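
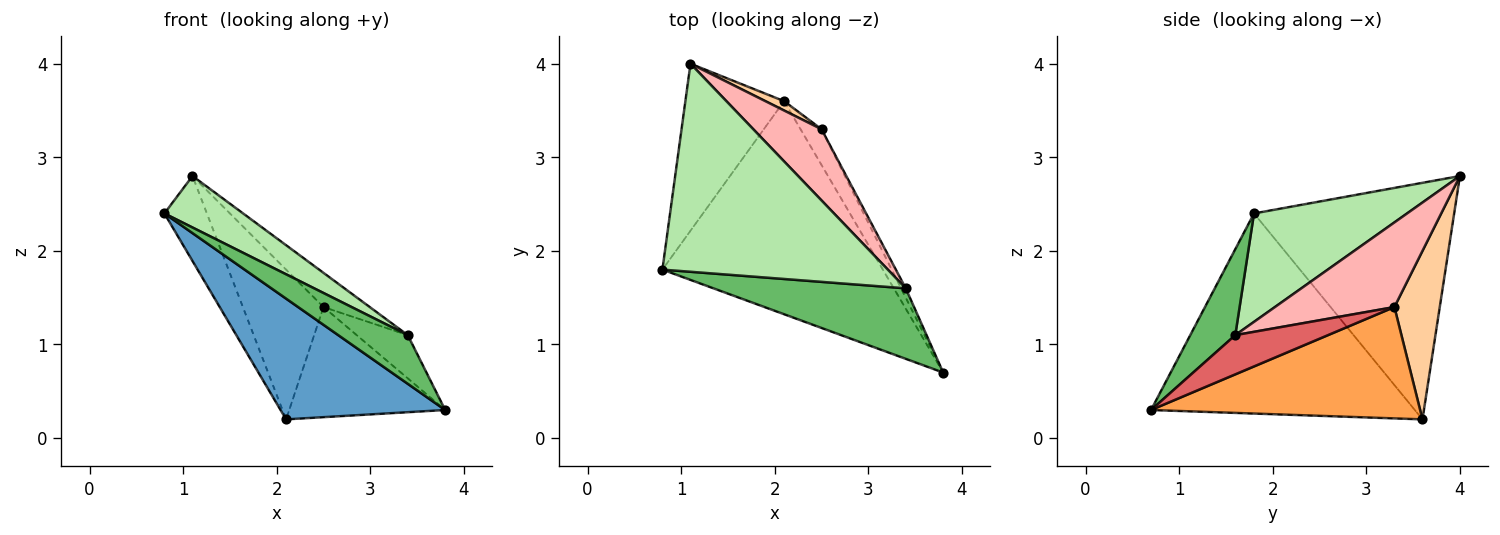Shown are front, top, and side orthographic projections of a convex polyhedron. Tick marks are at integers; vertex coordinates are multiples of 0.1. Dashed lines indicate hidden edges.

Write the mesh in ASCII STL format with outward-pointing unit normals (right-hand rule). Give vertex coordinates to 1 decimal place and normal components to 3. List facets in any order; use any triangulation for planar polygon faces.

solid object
 facet normal -0.620 -0.387 -0.683
  outer loop
   vertex 2.1 3.6 0.2
   vertex 3.8 0.7 0.3
   vertex 0.8 1.8 2.4
  endloop
 endfacet
 facet normal -0.906 0.192 -0.378
  outer loop
   vertex 2.1 3.6 0.2
   vertex 0.8 1.8 2.4
   vertex 1.1 4.0 2.8
  endloop
 endfacet
 facet normal 0.854 0.495 -0.161
  outer loop
   vertex 2.5 3.3 1.4
   vertex 3.8 0.7 0.3
   vertex 2.1 3.6 0.2
  endloop
 endfacet
 facet normal 0.490 0.870 0.054
  outer loop
   vertex 2.5 3.3 1.4
   vertex 2.1 3.6 0.2
   vertex 1.1 4.0 2.8
  endloop
 endfacet
 facet normal 0.345 -0.533 0.772
  outer loop
   vertex 3.4 1.6 1.1
   vertex 0.8 1.8 2.4
   vertex 3.8 0.7 0.3
  endloop
 endfacet
 facet normal 0.423 -0.218 0.880
  outer loop
   vertex 3.4 1.6 1.1
   vertex 1.1 4.0 2.8
   vertex 0.8 1.8 2.4
  endloop
 endfacet
 facet normal 0.871 0.480 -0.104
  outer loop
   vertex 3.4 1.6 1.1
   vertex 3.8 0.7 0.3
   vertex 2.5 3.3 1.4
  endloop
 endfacet
 facet normal 0.745 0.289 0.601
  outer loop
   vertex 3.4 1.6 1.1
   vertex 2.5 3.3 1.4
   vertex 1.1 4.0 2.8
  endloop
 endfacet
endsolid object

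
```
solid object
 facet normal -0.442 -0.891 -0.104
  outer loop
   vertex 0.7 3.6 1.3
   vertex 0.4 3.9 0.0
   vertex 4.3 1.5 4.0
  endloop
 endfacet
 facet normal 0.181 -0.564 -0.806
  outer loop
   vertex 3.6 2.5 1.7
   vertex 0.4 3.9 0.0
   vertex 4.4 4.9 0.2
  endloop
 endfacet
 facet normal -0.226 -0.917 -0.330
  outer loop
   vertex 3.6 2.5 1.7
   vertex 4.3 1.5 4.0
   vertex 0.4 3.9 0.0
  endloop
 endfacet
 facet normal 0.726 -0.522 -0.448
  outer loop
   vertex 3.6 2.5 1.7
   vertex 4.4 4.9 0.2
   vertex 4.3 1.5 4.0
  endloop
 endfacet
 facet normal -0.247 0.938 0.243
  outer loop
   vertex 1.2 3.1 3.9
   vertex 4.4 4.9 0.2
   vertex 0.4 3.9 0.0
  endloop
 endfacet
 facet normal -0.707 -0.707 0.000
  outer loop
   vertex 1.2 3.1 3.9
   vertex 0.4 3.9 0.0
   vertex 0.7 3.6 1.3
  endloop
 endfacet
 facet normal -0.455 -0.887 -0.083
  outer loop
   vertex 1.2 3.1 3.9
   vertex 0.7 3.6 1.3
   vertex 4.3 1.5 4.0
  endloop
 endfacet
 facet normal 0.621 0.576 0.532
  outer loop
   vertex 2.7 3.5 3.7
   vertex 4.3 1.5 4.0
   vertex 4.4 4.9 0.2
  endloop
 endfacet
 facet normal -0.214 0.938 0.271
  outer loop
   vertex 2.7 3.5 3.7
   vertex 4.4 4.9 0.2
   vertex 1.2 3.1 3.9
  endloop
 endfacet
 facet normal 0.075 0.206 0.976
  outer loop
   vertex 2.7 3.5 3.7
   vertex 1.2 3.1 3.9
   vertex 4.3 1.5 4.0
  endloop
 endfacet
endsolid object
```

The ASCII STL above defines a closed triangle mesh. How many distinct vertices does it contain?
7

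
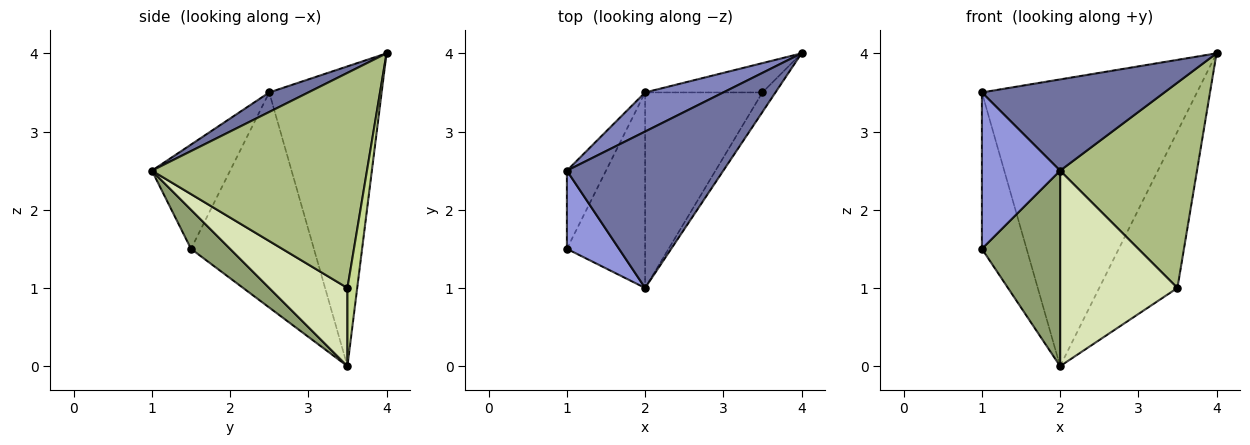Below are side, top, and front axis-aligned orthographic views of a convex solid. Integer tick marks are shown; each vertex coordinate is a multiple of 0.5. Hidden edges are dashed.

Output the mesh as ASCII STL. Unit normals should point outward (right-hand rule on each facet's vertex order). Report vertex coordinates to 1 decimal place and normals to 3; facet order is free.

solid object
 facet normal 0.107 -0.501 0.859
  outer loop
   vertex 2.0 1.0 2.5
   vertex 4.0 4.0 4.0
   vertex 1.0 2.5 3.5
  endloop
 endfacet
 facet normal -0.460 0.880 0.120
  outer loop
   vertex 2.0 3.5 0.0
   vertex 1.0 2.5 3.5
   vertex 4.0 4.0 4.0
  endloop
 endfacet
 facet normal -0.667 -0.667 0.333
  outer loop
   vertex 1.0 1.5 1.5
   vertex 2.0 1.0 2.5
   vertex 1.0 2.5 3.5
  endloop
 endfacet
 facet normal -0.926 0.337 -0.168
  outer loop
   vertex 1.0 1.5 1.5
   vertex 1.0 2.5 3.5
   vertex 2.0 3.5 0.0
  endloop
 endfacet
 facet normal 0.333 -0.667 -0.667
  outer loop
   vertex 1.0 1.5 1.5
   vertex 2.0 3.5 0.0
   vertex 2.0 1.0 2.5
  endloop
 endfacet
 facet normal 0.843 -0.536 -0.051
  outer loop
   vertex 3.5 3.5 1.0
   vertex 4.0 4.0 4.0
   vertex 2.0 1.0 2.5
  endloop
 endfacet
 facet normal 0.122 0.976 -0.183
  outer loop
   vertex 3.5 3.5 1.0
   vertex 2.0 3.5 0.0
   vertex 4.0 4.0 4.0
  endloop
 endfacet
 facet normal 0.426 -0.640 -0.640
  outer loop
   vertex 3.5 3.5 1.0
   vertex 2.0 1.0 2.5
   vertex 2.0 3.5 0.0
  endloop
 endfacet
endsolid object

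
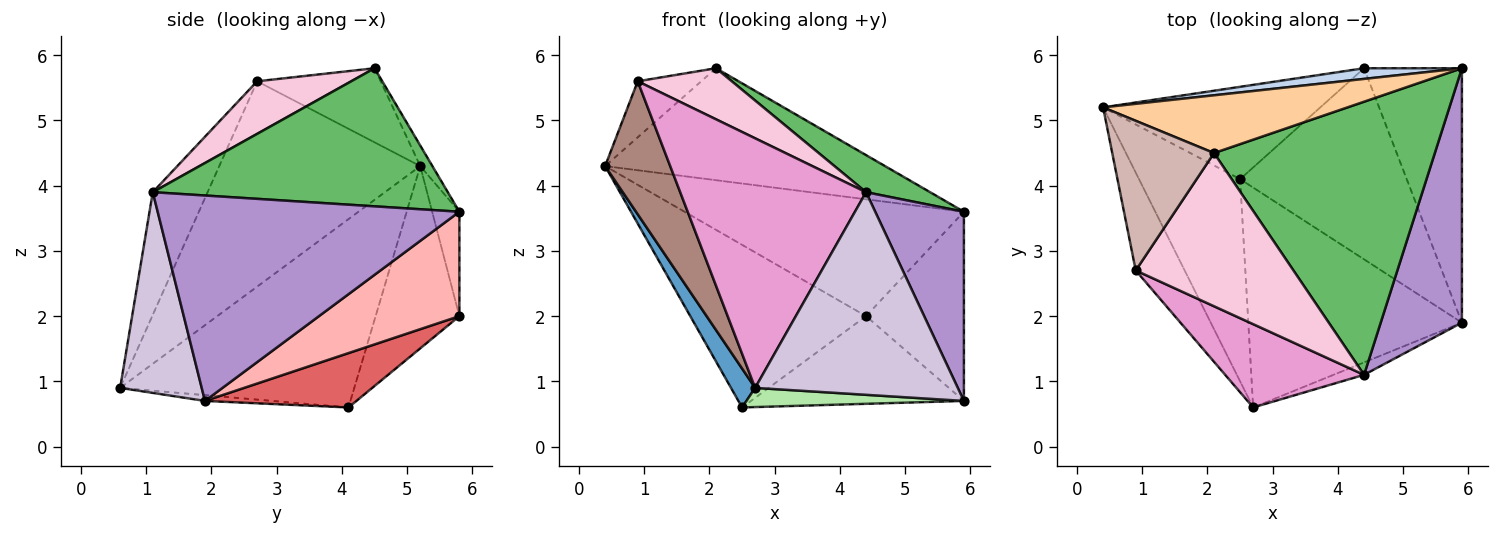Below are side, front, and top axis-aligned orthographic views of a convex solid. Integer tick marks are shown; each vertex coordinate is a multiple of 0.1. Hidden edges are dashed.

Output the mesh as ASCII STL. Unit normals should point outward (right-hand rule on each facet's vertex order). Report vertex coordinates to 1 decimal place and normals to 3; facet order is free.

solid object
 facet normal -0.877 -0.091 -0.471
  outer loop
   vertex 2.5 4.1 0.6
   vertex 2.7 0.6 0.9
   vertex 0.4 5.2 4.3
  endloop
 endfacet
 facet normal -0.097 0.991 0.091
  outer loop
   vertex 4.4 5.8 2.0
   vertex 0.4 5.2 4.3
   vertex 5.9 5.8 3.6
  endloop
 endfacet
 facet normal -0.383 0.803 -0.456
  outer loop
   vertex 4.4 5.8 2.0
   vertex 2.5 4.1 0.6
   vertex 0.4 5.2 4.3
  endloop
 endfacet
 facet normal -0.039 0.888 0.458
  outer loop
   vertex 2.1 4.5 5.8
   vertex 5.9 5.8 3.6
   vertex 0.4 5.2 4.3
  endloop
 endfacet
 facet normal 0.527 -0.114 0.842
  outer loop
   vertex 2.1 4.5 5.8
   vertex 4.4 1.1 3.9
   vertex 5.9 5.8 3.6
  endloop
 endfacet
 facet normal -0.027 -0.087 -0.996
  outer loop
   vertex 5.9 1.9 0.7
   vertex 2.7 0.6 0.9
   vertex 2.5 4.1 0.6
  endloop
 endfacet
 facet normal 0.284 0.400 -0.871
  outer loop
   vertex 5.9 1.9 0.7
   vertex 2.5 4.1 0.6
   vertex 4.4 5.8 2.0
  endloop
 endfacet
 facet normal 0.650 0.453 -0.610
  outer loop
   vertex 5.9 1.9 0.7
   vertex 4.4 5.8 2.0
   vertex 5.9 5.8 3.6
  endloop
 endfacet
 facet normal 0.897 -0.264 0.355
  outer loop
   vertex 5.9 1.9 0.7
   vertex 5.9 5.8 3.6
   vertex 4.4 1.1 3.9
  endloop
 endfacet
 facet normal 0.373 -0.926 -0.057
  outer loop
   vertex 5.9 1.9 0.7
   vertex 4.4 1.1 3.9
   vertex 2.7 0.6 0.9
  endloop
 endfacet
 facet normal -0.928 -0.301 -0.221
  outer loop
   vertex 0.9 2.7 5.6
   vertex 0.4 5.2 4.3
   vertex 2.7 0.6 0.9
  endloop
 endfacet
 facet normal -0.563 0.290 0.774
  outer loop
   vertex 0.9 2.7 5.6
   vertex 2.1 4.5 5.8
   vertex 0.4 5.2 4.3
  endloop
 endfacet
 facet normal -0.269 -0.913 0.305
  outer loop
   vertex 0.9 2.7 5.6
   vertex 2.7 0.6 0.9
   vertex 4.4 1.1 3.9
  endloop
 endfacet
 facet normal 0.302 -0.302 0.905
  outer loop
   vertex 0.9 2.7 5.6
   vertex 4.4 1.1 3.9
   vertex 2.1 4.5 5.8
  endloop
 endfacet
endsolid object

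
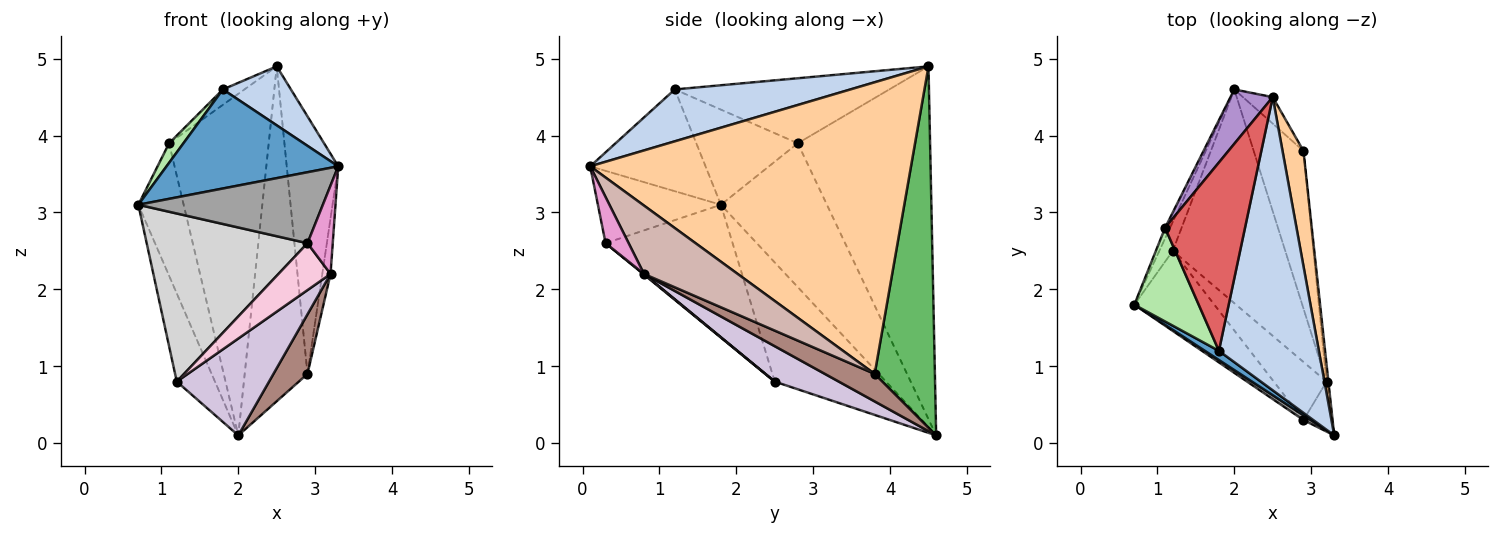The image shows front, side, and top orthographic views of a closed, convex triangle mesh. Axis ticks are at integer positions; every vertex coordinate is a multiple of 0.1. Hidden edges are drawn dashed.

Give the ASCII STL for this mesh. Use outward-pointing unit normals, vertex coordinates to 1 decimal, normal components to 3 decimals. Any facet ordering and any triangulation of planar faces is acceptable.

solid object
 facet normal -0.556 -0.828 0.077
  outer loop
   vertex 1.8 1.2 4.6
   vertex 0.7 1.8 3.1
   vertex 3.3 0.1 3.6
  endloop
 endfacet
 facet normal 0.454 -0.176 0.874
  outer loop
   vertex 1.8 1.2 4.6
   vertex 3.3 0.1 3.6
   vertex 2.5 4.5 4.9
  endloop
 endfacet
 facet normal -0.940 0.323 -0.106
  outer loop
   vertex 1.2 2.5 0.8
   vertex 0.7 1.8 3.1
   vertex 2.0 4.6 0.1
  endloop
 endfacet
 facet normal 0.985 0.158 0.071
  outer loop
   vertex 2.9 3.8 0.9
   vertex 2.5 4.5 4.9
   vertex 3.3 0.1 3.6
  endloop
 endfacet
 facet normal 0.691 0.721 -0.057
  outer loop
   vertex 2.9 3.8 0.9
   vertex 2.0 4.6 0.1
   vertex 2.5 4.5 4.9
  endloop
 endfacet
 facet normal -0.823 -0.116 0.557
  outer loop
   vertex 1.1 2.8 3.9
   vertex 0.7 1.8 3.1
   vertex 1.8 1.2 4.6
  endloop
 endfacet
 facet normal -0.630 0.063 0.774
  outer loop
   vertex 1.1 2.8 3.9
   vertex 1.8 1.2 4.6
   vertex 2.5 4.5 4.9
  endloop
 endfacet
 facet normal -0.919 0.393 -0.032
  outer loop
   vertex 1.1 2.8 3.9
   vertex 2.0 4.6 0.1
   vertex 0.7 1.8 3.1
  endloop
 endfacet
 facet normal -0.795 0.599 0.095
  outer loop
   vertex 1.1 2.8 3.9
   vertex 2.5 4.5 4.9
   vertex 2.0 4.6 0.1
  endloop
 endfacet
 facet normal 0.276 -0.397 -0.876
  outer loop
   vertex 3.2 0.8 2.2
   vertex 1.2 2.5 0.8
   vertex 2.0 4.6 0.1
  endloop
 endfacet
 facet normal 0.459 -0.314 -0.831
  outer loop
   vertex 3.2 0.8 2.2
   vertex 2.0 4.6 0.1
   vertex 2.9 3.8 0.9
  endloop
 endfacet
 facet normal 0.996 0.088 -0.027
  outer loop
   vertex 3.2 0.8 2.2
   vertex 2.9 3.8 0.9
   vertex 3.3 0.1 3.6
  endloop
 endfacet
 facet normal 0.622 -0.682 -0.385
  outer loop
   vertex 2.9 0.3 2.6
   vertex 3.2 0.8 2.2
   vertex 3.3 0.1 3.6
  endloop
 endfacet
 facet normal 0.010 -0.628 -0.778
  outer loop
   vertex 2.9 0.3 2.6
   vertex 1.2 2.5 0.8
   vertex 3.2 0.8 2.2
  endloop
 endfacet
 facet normal -0.554 -0.831 0.055
  outer loop
   vertex 2.9 0.3 2.6
   vertex 3.3 0.1 3.6
   vertex 0.7 1.8 3.1
  endloop
 endfacet
 facet normal -0.581 -0.735 -0.350
  outer loop
   vertex 2.9 0.3 2.6
   vertex 0.7 1.8 3.1
   vertex 1.2 2.5 0.8
  endloop
 endfacet
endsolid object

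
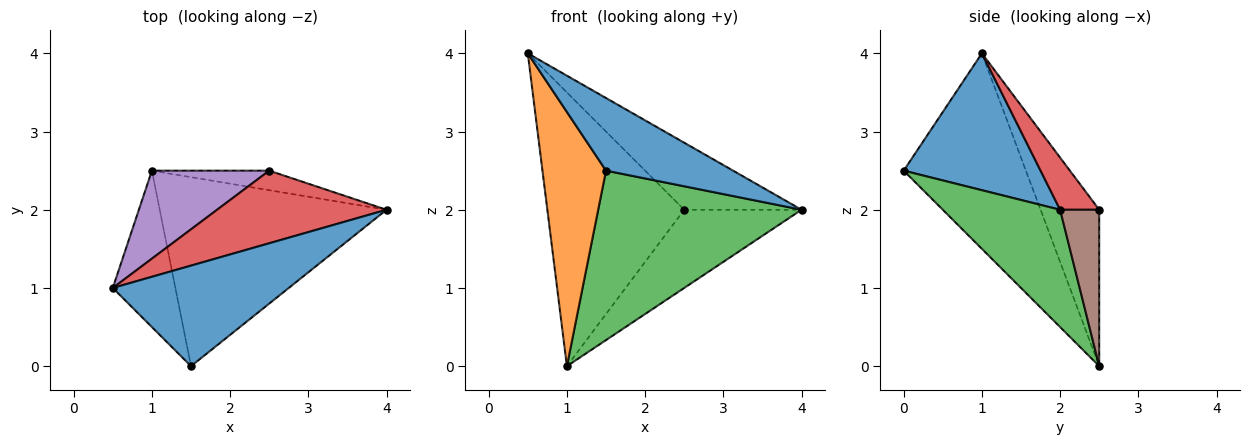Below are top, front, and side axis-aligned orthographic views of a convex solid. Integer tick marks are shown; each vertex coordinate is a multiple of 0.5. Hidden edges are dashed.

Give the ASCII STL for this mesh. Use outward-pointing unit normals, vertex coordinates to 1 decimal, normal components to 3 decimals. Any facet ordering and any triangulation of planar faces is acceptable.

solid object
 facet normal 0.533 -0.495 0.686
  outer loop
   vertex 1.5 0.0 2.5
   vertex 4.0 2.0 2.0
   vertex 0.5 1.0 4.0
  endloop
 endfacet
 facet normal -0.853 -0.444 -0.273
  outer loop
   vertex 1.5 0.0 2.5
   vertex 0.5 1.0 4.0
   vertex 1.0 2.5 0.0
  endloop
 endfacet
 facet normal 0.359 -0.623 -0.695
  outer loop
   vertex 1.5 0.0 2.5
   vertex 1.0 2.5 0.0
   vertex 4.0 2.0 2.0
  endloop
 endfacet
 facet normal 0.221 0.662 0.717
  outer loop
   vertex 2.5 2.5 2.0
   vertex 0.5 1.0 4.0
   vertex 4.0 2.0 2.0
  endloop
 endfacet
 facet normal -0.378 0.881 0.283
  outer loop
   vertex 2.5 2.5 2.0
   vertex 1.0 2.5 0.0
   vertex 0.5 1.0 4.0
  endloop
 endfacet
 facet normal 0.308 0.923 -0.231
  outer loop
   vertex 2.5 2.5 2.0
   vertex 4.0 2.0 2.0
   vertex 1.0 2.5 0.0
  endloop
 endfacet
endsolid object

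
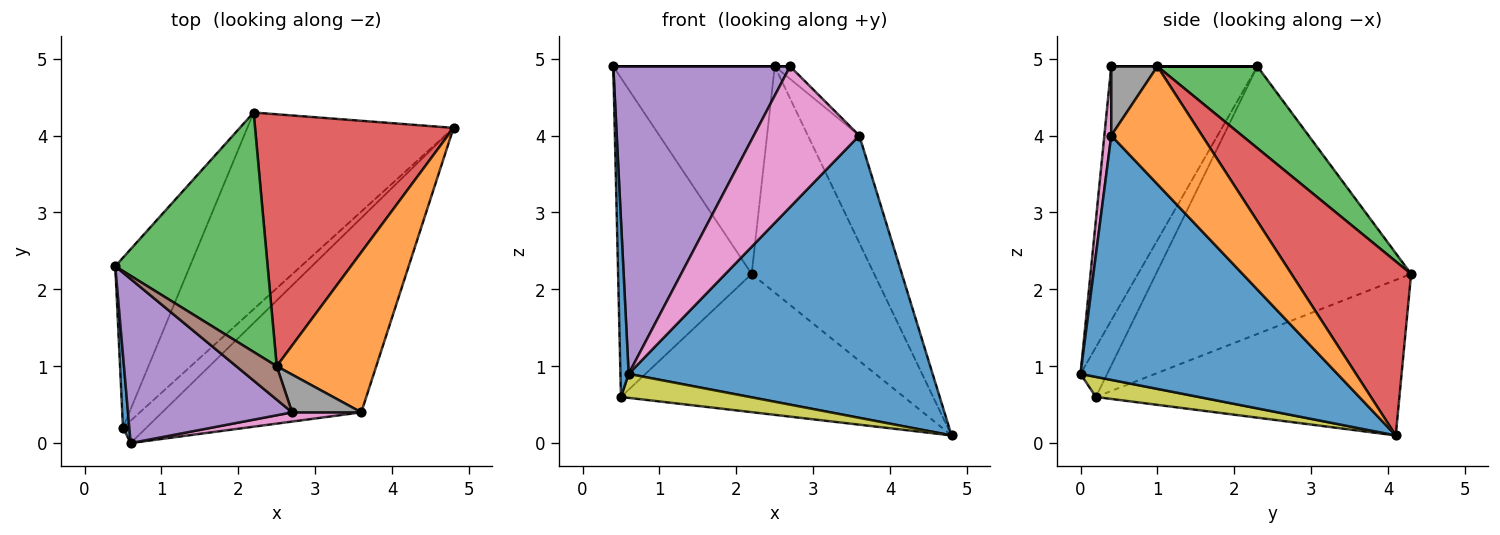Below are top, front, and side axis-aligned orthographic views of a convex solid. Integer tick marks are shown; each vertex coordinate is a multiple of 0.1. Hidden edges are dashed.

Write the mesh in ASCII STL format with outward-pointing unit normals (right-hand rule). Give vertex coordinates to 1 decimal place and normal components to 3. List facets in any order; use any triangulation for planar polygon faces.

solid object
 facet normal 0.571 -0.676 -0.466
  outer loop
   vertex 3.6 0.4 4.0
   vertex 0.6 0.0 0.9
   vertex 4.8 4.1 0.1
  endloop
 endfacet
 facet normal 0.701 0.397 0.592
  outer loop
   vertex 3.6 0.4 4.0
   vertex 4.8 4.1 0.1
   vertex 2.5 1.0 4.9
  endloop
 endfacet
 facet normal 0.376 0.607 0.700
  outer loop
   vertex 2.2 4.3 2.2
   vertex 0.4 2.3 4.9
   vertex 2.5 1.0 4.9
  endloop
 endfacet
 facet normal 0.546 0.560 0.623
  outer loop
   vertex 2.2 4.3 2.2
   vertex 2.5 1.0 4.9
   vertex 4.8 4.1 0.1
  endloop
 endfacet
 facet normal -0.589 -0.713 0.381
  outer loop
   vertex 2.7 0.4 4.9
   vertex 0.4 2.3 4.9
   vertex 0.6 0.0 0.9
  endloop
 endfacet
 facet normal 0.000 0.000 1.000
  outer loop
   vertex 2.7 0.4 4.9
   vertex 2.5 1.0 4.9
   vertex 0.4 2.3 4.9
  endloop
 endfacet
 facet normal 0.065 -0.996 0.065
  outer loop
   vertex 2.7 0.4 4.9
   vertex 0.6 0.0 0.9
   vertex 3.6 0.4 4.0
  endloop
 endfacet
 facet normal 0.688 0.229 0.688
  outer loop
   vertex 2.7 0.4 4.9
   vertex 3.6 0.4 4.0
   vertex 2.5 1.0 4.9
  endloop
 endfacet
 facet normal 0.504 -0.631 -0.589
  outer loop
   vertex 0.5 0.2 0.6
   vertex 4.8 4.1 0.1
   vertex 0.6 0.0 0.9
  endloop
 endfacet
 facet normal -0.525 0.489 -0.696
  outer loop
   vertex 0.5 0.2 0.6
   vertex 2.2 4.3 2.2
   vertex 4.8 4.1 0.1
  endloop
 endfacet
 facet normal -0.948 -0.293 0.121
  outer loop
   vertex 0.5 0.2 0.6
   vertex 0.6 0.0 0.9
   vertex 0.4 2.3 4.9
  endloop
 endfacet
 facet normal -0.860 0.450 -0.240
  outer loop
   vertex 0.5 0.2 0.6
   vertex 0.4 2.3 4.9
   vertex 2.2 4.3 2.2
  endloop
 endfacet
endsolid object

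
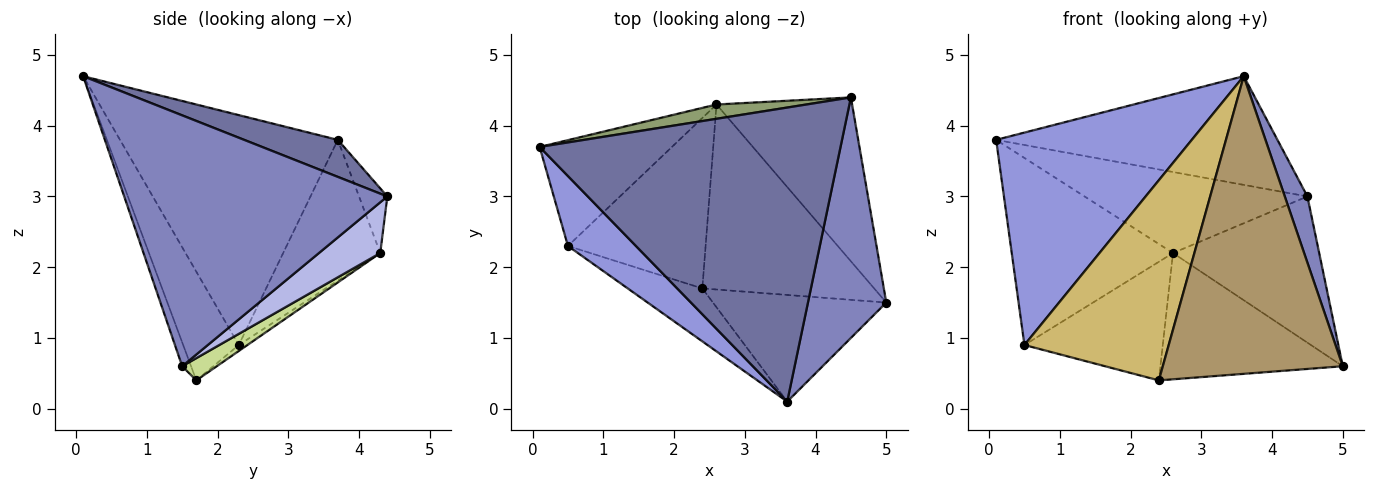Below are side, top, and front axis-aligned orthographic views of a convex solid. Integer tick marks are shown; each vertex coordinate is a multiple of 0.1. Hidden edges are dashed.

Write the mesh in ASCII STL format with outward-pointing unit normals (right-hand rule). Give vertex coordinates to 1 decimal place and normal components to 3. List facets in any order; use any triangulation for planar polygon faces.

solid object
 facet normal 0.115 0.344 0.932
  outer loop
   vertex 3.6 0.1 4.7
   vertex 4.5 4.4 3.0
   vertex 0.1 3.7 3.8
  endloop
 endfacet
 facet normal 0.951 -0.082 0.297
  outer loop
   vertex 3.6 0.1 4.7
   vertex 5.0 1.5 0.6
   vertex 4.5 4.4 3.0
  endloop
 endfacet
 facet normal -0.727 -0.653 0.215
  outer loop
   vertex 0.5 2.3 0.9
   vertex 3.6 0.1 4.7
   vertex 0.1 3.7 3.8
  endloop
 endfacet
 facet normal 0.269 0.641 -0.719
  outer loop
   vertex 2.6 4.3 2.2
   vertex 4.5 4.4 3.0
   vertex 5.0 1.5 0.6
  endloop
 endfacet
 facet normal -0.124 0.977 0.173
  outer loop
   vertex 2.6 4.3 2.2
   vertex 0.1 3.7 3.8
   vertex 4.5 4.4 3.0
  endloop
 endfacet
 facet normal -0.464 0.771 -0.436
  outer loop
   vertex 2.6 4.3 2.2
   vertex 0.5 2.3 0.9
   vertex 0.1 3.7 3.8
  endloop
 endfacet
 facet normal 0.106 0.560 -0.821
  outer loop
   vertex 2.4 1.7 0.4
   vertex 2.6 4.3 2.2
   vertex 5.0 1.5 0.6
  endloop
 endfacet
 facet normal -0.036 0.571 -0.820
  outer loop
   vertex 2.4 1.7 0.4
   vertex 0.5 2.3 0.9
   vertex 2.6 4.3 2.2
  endloop
 endfacet
 facet normal -0.046 -0.940 -0.337
  outer loop
   vertex 2.4 1.7 0.4
   vertex 5.0 1.5 0.6
   vertex 3.6 0.1 4.7
  endloop
 endfacet
 facet normal -0.349 -0.906 -0.240
  outer loop
   vertex 2.4 1.7 0.4
   vertex 3.6 0.1 4.7
   vertex 0.5 2.3 0.9
  endloop
 endfacet
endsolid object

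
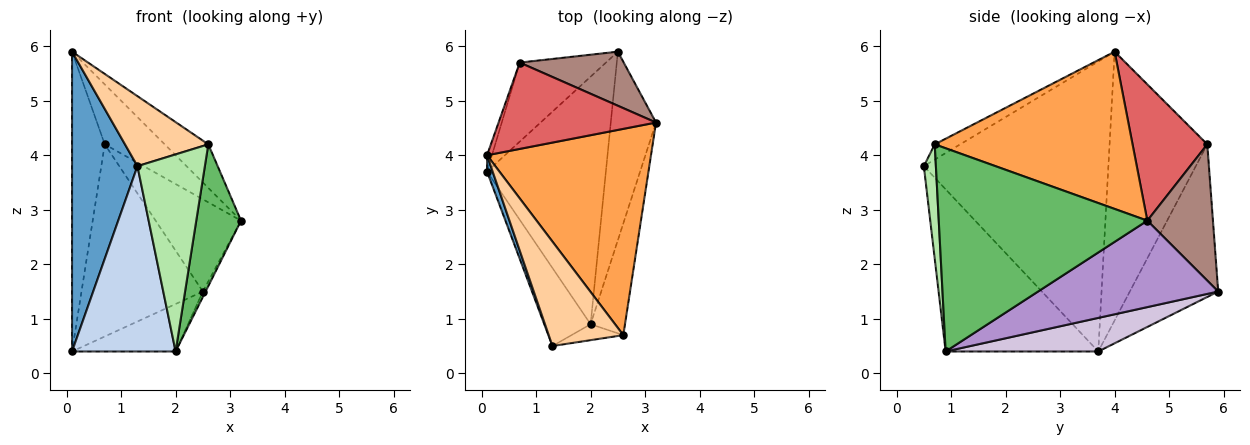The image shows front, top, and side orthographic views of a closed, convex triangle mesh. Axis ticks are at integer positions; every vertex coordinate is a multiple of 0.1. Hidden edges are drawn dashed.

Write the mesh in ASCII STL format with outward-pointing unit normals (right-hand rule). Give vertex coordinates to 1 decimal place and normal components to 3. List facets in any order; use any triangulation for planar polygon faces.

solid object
 facet normal -0.942 -0.334 0.018
  outer loop
   vertex 0.1 3.7 0.4
   vertex 1.3 0.5 3.8
   vertex 0.1 4.0 5.9
  endloop
 endfacet
 facet normal -0.805 -0.546 -0.230
  outer loop
   vertex 0.1 3.7 0.4
   vertex 2.0 0.9 0.4
   vertex 1.3 0.5 3.8
  endloop
 endfacet
 facet normal 0.684 0.151 0.713
  outer loop
   vertex 2.6 0.7 4.2
   vertex 3.2 4.6 2.8
   vertex 0.1 4.0 5.9
  endloop
 endfacet
 facet normal -0.168 -0.549 0.819
  outer loop
   vertex 2.6 0.7 4.2
   vertex 0.1 4.0 5.9
   vertex 1.3 0.5 3.8
  endloop
 endfacet
 facet normal 0.965 -0.207 -0.163
  outer loop
   vertex 2.6 0.7 4.2
   vertex 2.0 0.9 0.4
   vertex 3.2 4.6 2.8
  endloop
 endfacet
 facet normal 0.175 -0.981 -0.079
  outer loop
   vertex 2.6 0.7 4.2
   vertex 1.3 0.5 3.8
   vertex 2.0 0.9 0.4
  endloop
 endfacet
 facet normal 0.579 0.465 0.669
  outer loop
   vertex 0.7 5.7 4.2
   vertex 0.1 4.0 5.9
   vertex 3.2 4.6 2.8
  endloop
 endfacet
 facet normal -0.948 0.317 -0.017
  outer loop
   vertex 0.7 5.7 4.2
   vertex 0.1 3.7 0.4
   vertex 0.1 4.0 5.9
  endloop
 endfacet
 facet normal 0.886 0.013 -0.464
  outer loop
   vertex 2.5 5.9 1.5
   vertex 3.2 4.6 2.8
   vertex 2.0 0.9 0.4
  endloop
 endfacet
 facet normal 0.267 0.181 -0.946
  outer loop
   vertex 2.5 5.9 1.5
   vertex 2.0 0.9 0.4
   vertex 0.1 3.7 0.4
  endloop
 endfacet
 facet normal 0.552 0.719 0.422
  outer loop
   vertex 2.5 5.9 1.5
   vertex 0.7 5.7 4.2
   vertex 3.2 4.6 2.8
  endloop
 endfacet
 facet normal -0.559 0.767 -0.316
  outer loop
   vertex 2.5 5.9 1.5
   vertex 0.1 3.7 0.4
   vertex 0.7 5.7 4.2
  endloop
 endfacet
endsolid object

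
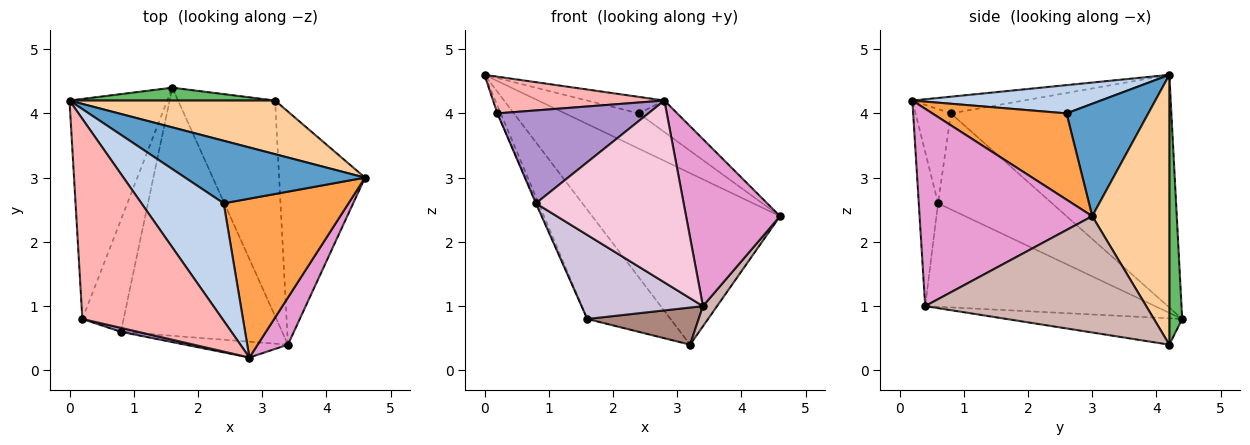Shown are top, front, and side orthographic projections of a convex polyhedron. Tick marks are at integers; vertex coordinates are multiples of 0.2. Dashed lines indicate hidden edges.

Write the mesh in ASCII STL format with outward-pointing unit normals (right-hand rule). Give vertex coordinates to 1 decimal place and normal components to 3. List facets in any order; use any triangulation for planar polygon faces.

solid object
 facet normal 0.478 0.431 0.765
  outer loop
   vertex 2.4 2.6 4.0
   vertex 4.6 3.0 2.4
   vertex 0.0 4.2 4.6
  endloop
 endfacet
 facet normal 0.322 0.132 0.937
  outer loop
   vertex 2.4 2.6 4.0
   vertex 0.0 4.2 4.6
   vertex 2.8 0.2 4.2
  endloop
 endfacet
 facet normal 0.561 0.161 0.812
  outer loop
   vertex 2.4 2.6 4.0
   vertex 2.8 0.2 4.2
   vertex 4.6 3.0 2.4
  endloop
 endfacet
 facet normal 0.365 0.889 0.278
  outer loop
   vertex 3.2 4.2 0.4
   vertex 0.0 4.2 4.6
   vertex 4.6 3.0 2.4
  endloop
 endfacet
 facet normal 0.152 0.982 0.115
  outer loop
   vertex 3.2 4.2 0.4
   vertex 1.6 4.4 0.8
   vertex 0.0 4.2 4.6
  endloop
 endfacet
 facet normal -0.922 0.014 -0.387
  outer loop
   vertex 0.2 0.8 4.0
   vertex 0.0 4.2 4.6
   vertex 1.6 4.4 0.8
  endloop
 endfacet
 facet normal -0.919 0.006 -0.395
  outer loop
   vertex 0.2 0.8 4.0
   vertex 1.6 4.4 0.8
   vertex 0.8 0.6 2.6
  endloop
 endfacet
 facet normal -0.117 -0.179 0.977
  outer loop
   vertex 0.2 0.8 4.0
   vertex 2.8 0.2 4.2
   vertex 0.0 4.2 4.6
  endloop
 endfacet
 facet normal -0.228 -0.973 0.041
  outer loop
   vertex 0.2 0.8 4.0
   vertex 0.8 0.6 2.6
   vertex 2.8 0.2 4.2
  endloop
 endfacet
 facet normal -0.519 -0.274 -0.809
  outer loop
   vertex 3.4 0.4 1.0
   vertex 0.8 0.6 2.6
   vertex 1.6 4.4 0.8
  endloop
 endfacet
 facet normal -0.258 -0.164 -0.952
  outer loop
   vertex 3.4 0.4 1.0
   vertex 1.6 4.4 0.8
   vertex 3.2 4.2 0.4
  endloop
 endfacet
 facet normal 0.803 -0.051 -0.593
  outer loop
   vertex 3.4 0.4 1.0
   vertex 3.2 4.2 0.4
   vertex 4.6 3.0 2.4
  endloop
 endfacet
 facet normal 0.870 -0.474 0.134
  outer loop
   vertex 3.4 0.4 1.0
   vertex 4.6 3.0 2.4
   vertex 2.8 0.2 4.2
  endloop
 endfacet
 facet normal -0.129 -0.988 -0.086
  outer loop
   vertex 3.4 0.4 1.0
   vertex 2.8 0.2 4.2
   vertex 0.8 0.6 2.6
  endloop
 endfacet
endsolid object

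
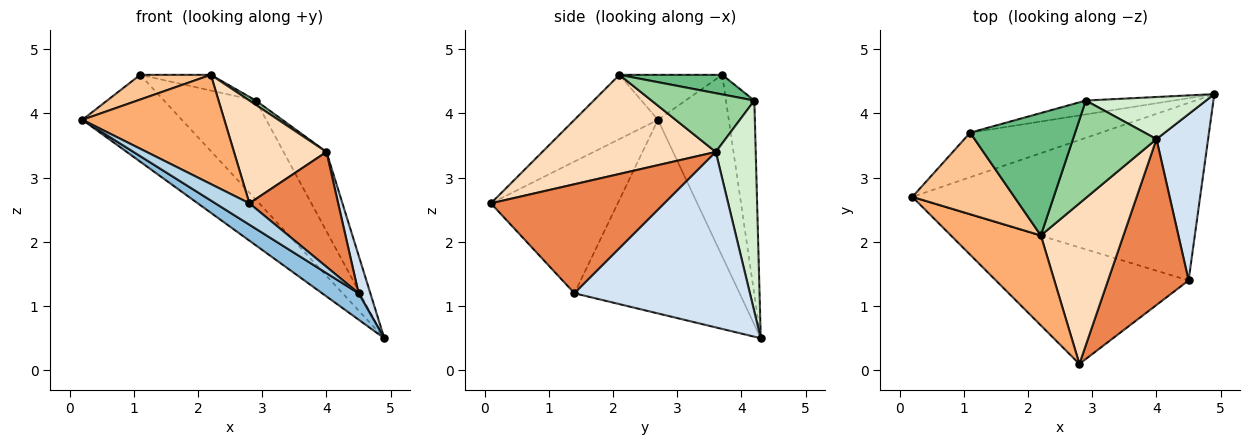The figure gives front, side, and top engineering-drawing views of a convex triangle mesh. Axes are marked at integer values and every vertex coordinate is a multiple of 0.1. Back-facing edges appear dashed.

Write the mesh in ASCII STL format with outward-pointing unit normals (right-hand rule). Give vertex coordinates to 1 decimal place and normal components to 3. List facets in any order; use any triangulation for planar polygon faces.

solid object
 facet normal -0.535 0.752 -0.386
  outer loop
   vertex 1.1 3.7 4.6
   vertex 4.9 4.3 0.5
   vertex 0.2 2.7 3.9
  endloop
 endfacet
 facet normal -0.554 -0.122 -0.823
  outer loop
   vertex 4.5 1.4 1.2
   vertex 0.2 2.7 3.9
   vertex 4.9 4.3 0.5
  endloop
 endfacet
 facet normal -0.558 -0.150 -0.816
  outer loop
   vertex 4.5 1.4 1.2
   vertex 2.8 0.1 2.6
   vertex 0.2 2.7 3.9
  endloop
 endfacet
 facet normal 0.957 -0.064 0.282
  outer loop
   vertex 4.5 1.4 1.2
   vertex 4.9 4.3 0.5
   vertex 4.0 3.6 3.4
  endloop
 endfacet
 facet normal 0.744 -0.381 0.550
  outer loop
   vertex 4.5 1.4 1.2
   vertex 4.0 3.6 3.4
   vertex 2.8 0.1 2.6
  endloop
 endfacet
 facet normal -0.413 -0.703 0.579
  outer loop
   vertex 2.2 2.1 4.6
   vertex 0.2 2.7 3.9
   vertex 2.8 0.1 2.6
  endloop
 endfacet
 facet normal -0.389 -0.267 0.882
  outer loop
   vertex 2.2 2.1 4.6
   vertex 1.1 3.7 4.6
   vertex 0.2 2.7 3.9
  endloop
 endfacet
 facet normal 0.711 -0.379 0.592
  outer loop
   vertex 2.2 2.1 4.6
   vertex 2.8 0.1 2.6
   vertex 4.0 3.6 3.4
  endloop
 endfacet
 facet normal 0.182 0.125 0.975
  outer loop
   vertex 2.9 4.2 4.2
   vertex 1.1 3.7 4.6
   vertex 2.2 2.1 4.6
  endloop
 endfacet
 facet normal 0.575 -0.036 0.817
  outer loop
   vertex 2.9 4.2 4.2
   vertex 2.2 2.1 4.6
   vertex 4.0 3.6 3.4
  endloop
 endfacet
 facet normal -0.293 0.947 -0.133
  outer loop
   vertex 2.9 4.2 4.2
   vertex 4.9 4.3 0.5
   vertex 1.1 3.7 4.6
  endloop
 endfacet
 facet normal 0.635 0.682 0.362
  outer loop
   vertex 2.9 4.2 4.2
   vertex 4.0 3.6 3.4
   vertex 4.9 4.3 0.5
  endloop
 endfacet
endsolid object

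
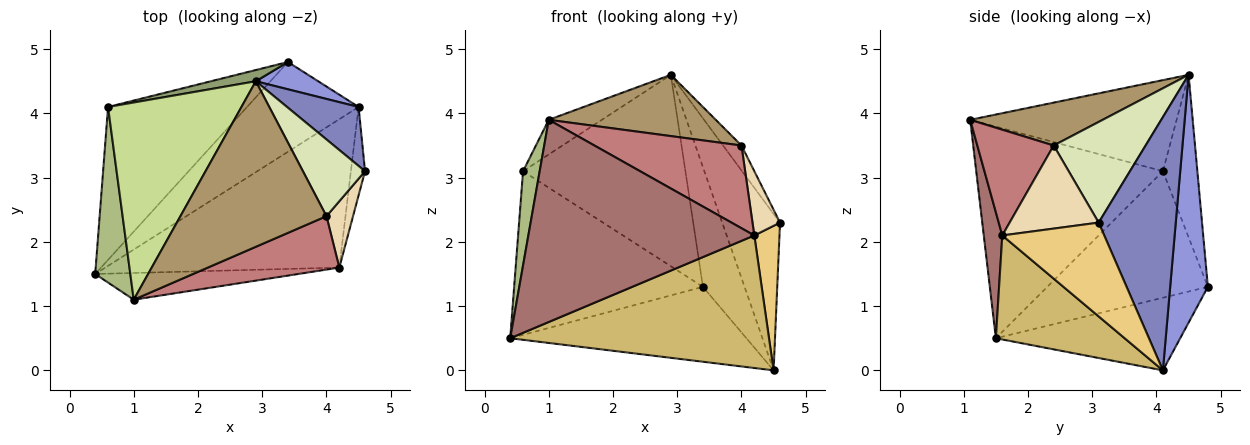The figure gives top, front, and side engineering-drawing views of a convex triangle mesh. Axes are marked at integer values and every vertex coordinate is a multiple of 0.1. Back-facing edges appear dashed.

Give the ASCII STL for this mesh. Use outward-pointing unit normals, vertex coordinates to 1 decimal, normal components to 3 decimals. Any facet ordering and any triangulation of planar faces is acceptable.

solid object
 facet normal -0.447 0.573 -0.687
  outer loop
   vertex 4.5 4.1 0.0
   vertex 0.4 1.5 0.5
   vertex 3.4 4.8 1.3
  endloop
 endfacet
 facet normal 0.780 0.585 0.221
  outer loop
   vertex 4.5 4.1 0.0
   vertex 2.9 4.5 4.6
   vertex 4.6 3.1 2.3
  endloop
 endfacet
 facet normal 0.662 0.731 0.167
  outer loop
   vertex 4.5 4.1 0.0
   vertex 3.4 4.8 1.3
   vertex 2.9 4.5 4.6
  endloop
 endfacet
 facet normal -0.528 0.621 -0.580
  outer loop
   vertex 0.6 4.1 3.1
   vertex 3.4 4.8 1.3
   vertex 0.4 1.5 0.5
  endloop
 endfacet
 facet normal -0.207 0.977 0.057
  outer loop
   vertex 0.6 4.1 3.1
   vertex 2.9 4.5 4.6
   vertex 3.4 4.8 1.3
  endloop
 endfacet
 facet normal -0.983 -0.088 0.163
  outer loop
   vertex 0.6 4.1 3.1
   vertex 0.4 1.5 0.5
   vertex 1.0 1.1 3.9
  endloop
 endfacet
 facet normal -0.558 0.144 0.817
  outer loop
   vertex 0.6 4.1 3.1
   vertex 1.0 1.1 3.9
   vertex 2.9 4.5 4.6
  endloop
 endfacet
 facet normal 0.839 0.168 0.518
  outer loop
   vertex 4.0 2.4 3.5
   vertex 4.6 3.1 2.3
   vertex 2.9 4.5 4.6
  endloop
 endfacet
 facet normal 0.266 -0.335 0.904
  outer loop
   vertex 4.0 2.4 3.5
   vertex 2.9 4.5 4.6
   vertex 1.0 1.1 3.9
  endloop
 endfacet
 facet normal 0.315 -0.632 -0.708
  outer loop
   vertex 4.2 1.6 2.1
   vertex 0.4 1.5 0.5
   vertex 4.5 4.1 0.0
  endloop
 endfacet
 facet normal 0.961 -0.237 -0.145
  outer loop
   vertex 4.2 1.6 2.1
   vertex 4.5 4.1 0.0
   vertex 4.6 3.1 2.3
  endloop
 endfacet
 facet normal 0.914 -0.283 0.292
  outer loop
   vertex 4.2 1.6 2.1
   vertex 4.6 3.1 2.3
   vertex 4.0 2.4 3.5
  endloop
 endfacet
 facet normal 0.081 -0.988 -0.131
  outer loop
   vertex 4.2 1.6 2.1
   vertex 1.0 1.1 3.9
   vertex 0.4 1.5 0.5
  endloop
 endfacet
 facet normal 0.400 -0.770 0.497
  outer loop
   vertex 4.2 1.6 2.1
   vertex 4.0 2.4 3.5
   vertex 1.0 1.1 3.9
  endloop
 endfacet
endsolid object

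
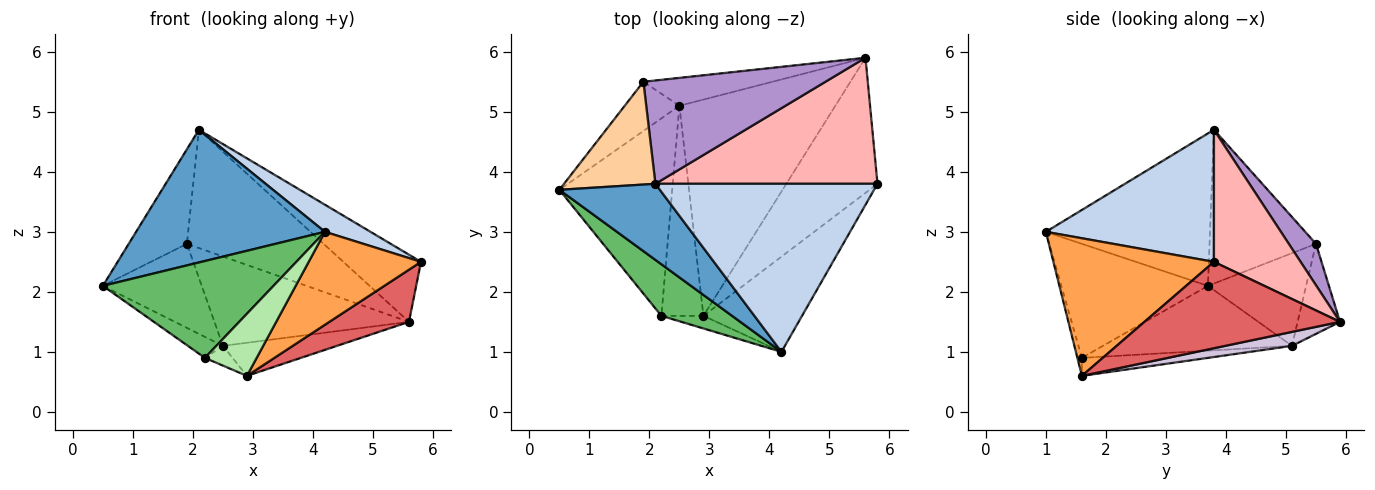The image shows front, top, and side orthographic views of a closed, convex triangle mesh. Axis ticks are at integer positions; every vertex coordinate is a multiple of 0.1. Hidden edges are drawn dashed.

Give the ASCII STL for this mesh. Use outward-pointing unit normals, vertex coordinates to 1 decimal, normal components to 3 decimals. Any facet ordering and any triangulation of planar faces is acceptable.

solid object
 facet normal -0.602 -0.693 0.397
  outer loop
   vertex 2.1 3.8 4.7
   vertex 0.5 3.7 2.1
   vertex 4.2 1.0 3.0
  endloop
 endfacet
 facet normal 0.506 -0.137 0.851
  outer loop
   vertex 2.1 3.8 4.7
   vertex 4.2 1.0 3.0
   vertex 5.8 3.8 2.5
  endloop
 endfacet
 facet normal 0.707 -0.494 -0.506
  outer loop
   vertex 2.9 1.6 0.6
   vertex 5.8 3.8 2.5
   vertex 4.2 1.0 3.0
  endloop
 endfacet
 facet normal -0.778 0.425 0.462
  outer loop
   vertex 1.9 5.5 2.8
   vertex 0.5 3.7 2.1
   vertex 2.1 3.8 4.7
  endloop
 endfacet
 facet normal -0.604 -0.703 0.375
  outer loop
   vertex 2.2 1.6 0.9
   vertex 4.2 1.0 3.0
   vertex 0.5 3.7 2.1
  endloop
 endfacet
 facet normal -0.085 -0.976 -0.198
  outer loop
   vertex 2.2 1.6 0.9
   vertex 2.9 1.6 0.6
   vertex 4.2 1.0 3.0
  endloop
 endfacet
 facet normal 0.662 -0.270 -0.699
  outer loop
   vertex 5.6 5.9 1.5
   vertex 5.8 3.8 2.5
   vertex 2.9 1.6 0.6
  endloop
 endfacet
 facet normal 0.465 0.416 0.781
  outer loop
   vertex 5.6 5.9 1.5
   vertex 2.1 3.8 4.7
   vertex 5.8 3.8 2.5
  endloop
 endfacet
 facet normal 0.148 0.745 0.651
  outer loop
   vertex 5.6 5.9 1.5
   vertex 1.9 5.5 2.8
   vertex 2.1 3.8 4.7
  endloop
 endfacet
 facet normal 0.088 0.151 -0.985
  outer loop
   vertex 2.5 5.1 1.1
   vertex 5.6 5.9 1.5
   vertex 2.9 1.6 0.6
  endloop
 endfacet
 facet normal -0.496 0.092 -0.863
  outer loop
   vertex 2.5 5.1 1.1
   vertex 2.2 1.6 0.9
   vertex 0.5 3.7 2.1
  endloop
 endfacet
 facet normal -0.392 0.086 -0.916
  outer loop
   vertex 2.5 5.1 1.1
   vertex 2.9 1.6 0.6
   vertex 2.2 1.6 0.9
  endloop
 endfacet
 facet normal -0.651 0.655 -0.384
  outer loop
   vertex 2.5 5.1 1.1
   vertex 0.5 3.7 2.1
   vertex 1.9 5.5 2.8
  endloop
 endfacet
 facet normal -0.204 0.935 -0.292
  outer loop
   vertex 2.5 5.1 1.1
   vertex 1.9 5.5 2.8
   vertex 5.6 5.9 1.5
  endloop
 endfacet
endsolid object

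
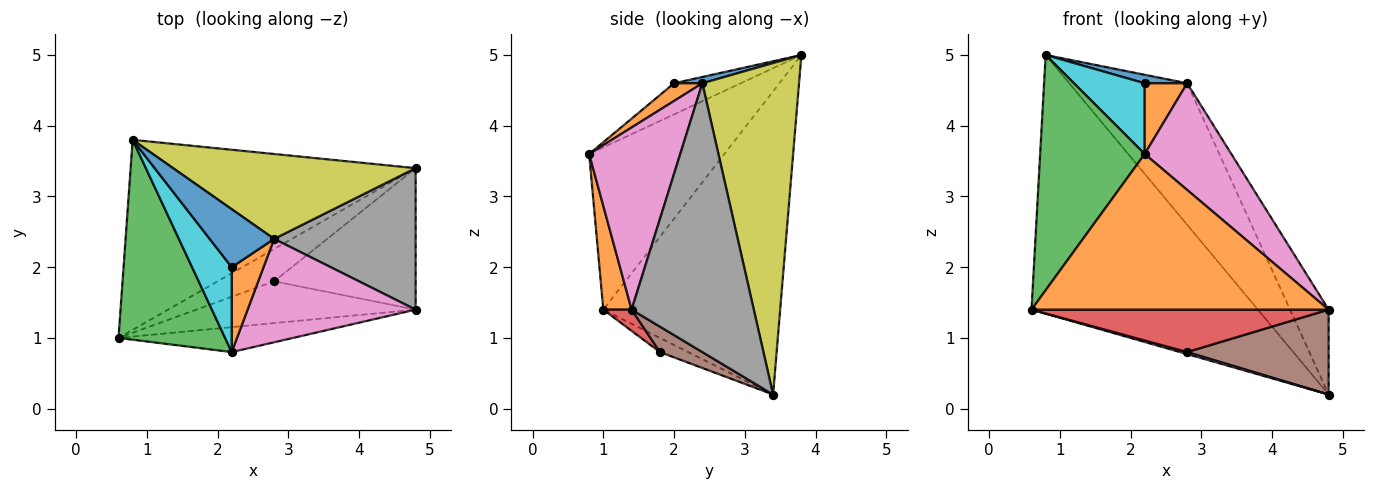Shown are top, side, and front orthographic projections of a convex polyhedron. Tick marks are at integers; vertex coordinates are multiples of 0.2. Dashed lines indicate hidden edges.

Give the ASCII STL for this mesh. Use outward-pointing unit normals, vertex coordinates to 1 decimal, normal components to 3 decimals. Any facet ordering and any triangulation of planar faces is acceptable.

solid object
 facet normal -0.533 0.682 -0.501
  outer loop
   vertex 4.8 3.4 0.2
   vertex 0.6 1.0 1.4
   vertex 0.8 3.8 5.0
  endloop
 endfacet
 facet normal 0.094 -0.983 -0.157
  outer loop
   vertex 2.2 0.8 3.6
   vertex 0.6 1.0 1.4
   vertex 4.8 1.4 1.4
  endloop
 endfacet
 facet normal -0.702 -0.543 0.461
  outer loop
   vertex 2.2 0.8 3.6
   vertex 0.8 3.8 5.0
   vertex 0.6 1.0 1.4
  endloop
 endfacet
 facet normal 0.068 -0.711 -0.700
  outer loop
   vertex 2.8 1.8 0.8
   vertex 4.8 1.4 1.4
   vertex 0.6 1.0 1.4
  endloop
 endfacet
 facet normal -0.242 -0.061 -0.968
  outer loop
   vertex 2.8 1.8 0.8
   vertex 0.6 1.0 1.4
   vertex 4.8 3.4 0.2
  endloop
 endfacet
 facet normal 0.153 -0.508 -0.847
  outer loop
   vertex 2.8 1.8 0.8
   vertex 4.8 3.4 0.2
   vertex 4.8 1.4 1.4
  endloop
 endfacet
 facet normal 0.602 -0.573 0.556
  outer loop
   vertex 2.8 2.4 4.6
   vertex 2.2 0.8 3.6
   vertex 4.8 1.4 1.4
  endloop
 endfacet
 facet normal 0.852 0.269 0.449
  outer loop
   vertex 2.8 2.4 4.6
   vertex 4.8 1.4 1.4
   vertex 4.8 3.4 0.2
  endloop
 endfacet
 facet normal 0.575 0.701 0.421
  outer loop
   vertex 2.8 2.4 4.6
   vertex 4.8 3.4 0.2
   vertex 0.8 3.8 5.0
  endloop
 endfacet
 facet normal -0.517 -0.548 0.658
  outer loop
   vertex 2.2 2.0 4.6
   vertex 0.8 3.8 5.0
   vertex 2.2 0.8 3.6
  endloop
 endfacet
 facet normal 0.096 -0.144 0.985
  outer loop
   vertex 2.2 2.0 4.6
   vertex 2.8 2.4 4.6
   vertex 0.8 3.8 5.0
  endloop
 endfacet
 facet normal 0.393 -0.589 0.707
  outer loop
   vertex 2.2 2.0 4.6
   vertex 2.2 0.8 3.6
   vertex 2.8 2.4 4.6
  endloop
 endfacet
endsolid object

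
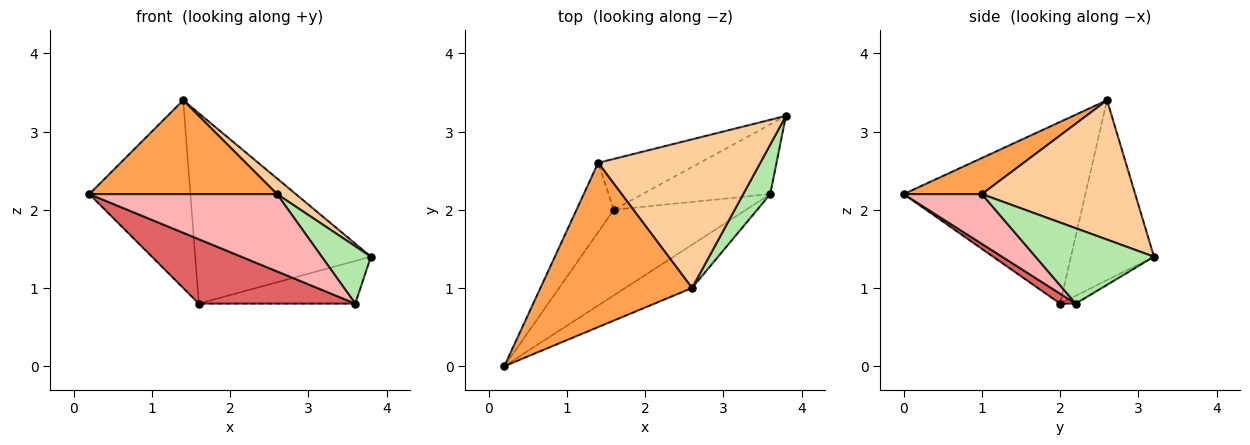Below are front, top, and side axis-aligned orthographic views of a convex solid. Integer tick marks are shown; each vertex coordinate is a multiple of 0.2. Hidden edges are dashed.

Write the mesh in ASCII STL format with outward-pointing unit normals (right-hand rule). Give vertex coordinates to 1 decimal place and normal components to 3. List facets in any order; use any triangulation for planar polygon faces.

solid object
 facet normal -0.860 0.478 -0.177
  outer loop
   vertex 1.6 2.0 0.8
   vertex 0.2 0.0 2.2
   vertex 1.4 2.6 3.4
  endloop
 endfacet
 facet normal -0.415 0.879 -0.235
  outer loop
   vertex 1.6 2.0 0.8
   vertex 1.4 2.6 3.4
   vertex 3.8 3.2 1.4
  endloop
 endfacet
 facet normal 0.202 -0.486 0.850
  outer loop
   vertex 2.6 1.0 2.2
   vertex 1.4 2.6 3.4
   vertex 0.2 0.0 2.2
  endloop
 endfacet
 facet normal 0.650 -0.080 0.756
  outer loop
   vertex 2.6 1.0 2.2
   vertex 3.8 3.2 1.4
   vertex 1.4 2.6 3.4
  endloop
 endfacet
 facet normal -0.052 0.521 -0.852
  outer loop
   vertex 3.6 2.2 0.8
   vertex 1.6 2.0 0.8
   vertex 3.8 3.2 1.4
  endloop
 endfacet
 facet normal 0.877 -0.364 0.314
  outer loop
   vertex 3.6 2.2 0.8
   vertex 3.8 3.2 1.4
   vertex 2.6 1.0 2.2
  endloop
 endfacet
 facet normal 0.060 -0.600 -0.798
  outer loop
   vertex 3.6 2.2 0.8
   vertex 0.2 0.0 2.2
   vertex 1.6 2.0 0.8
  endloop
 endfacet
 facet normal 0.342 -0.820 -0.459
  outer loop
   vertex 3.6 2.2 0.8
   vertex 2.6 1.0 2.2
   vertex 0.2 0.0 2.2
  endloop
 endfacet
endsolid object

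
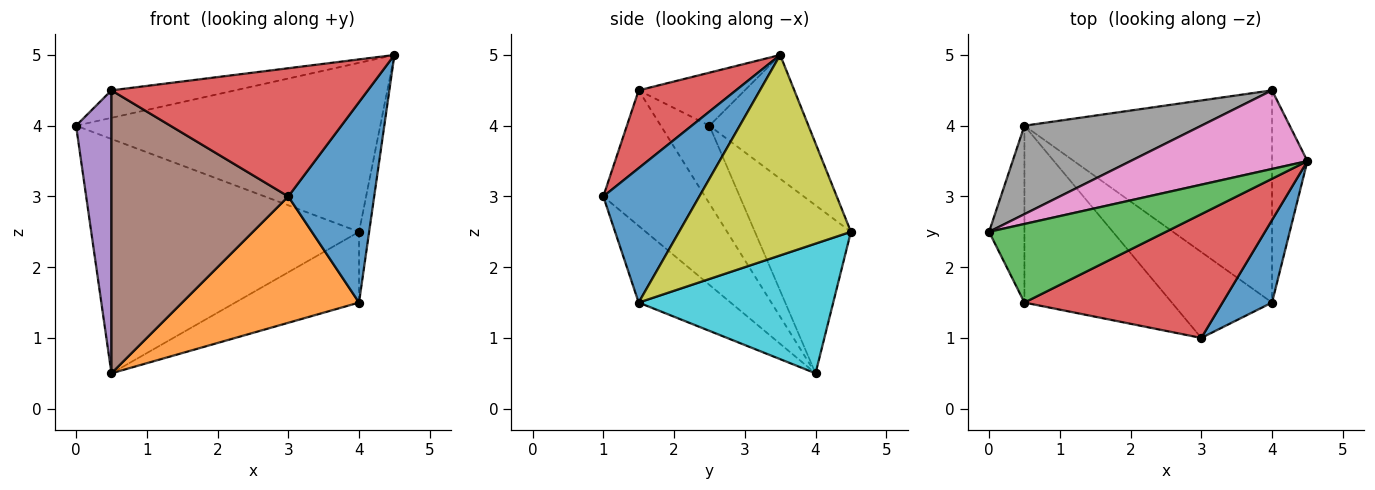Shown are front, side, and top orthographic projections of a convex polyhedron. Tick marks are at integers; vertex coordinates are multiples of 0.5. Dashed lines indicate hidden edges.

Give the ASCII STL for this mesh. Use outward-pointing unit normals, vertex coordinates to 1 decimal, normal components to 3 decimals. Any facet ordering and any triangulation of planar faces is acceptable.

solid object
 facet normal 0.719 -0.643 0.265
  outer loop
   vertex 4.0 1.5 1.5
   vertex 4.5 3.5 5.0
   vertex 3.0 1.0 3.0
  endloop
 endfacet
 facet normal -0.395 -0.760 -0.517
  outer loop
   vertex 4.0 1.5 1.5
   vertex 3.0 1.0 3.0
   vertex 0.5 4.0 0.5
  endloop
 endfacet
 facet normal -0.272 0.318 0.908
  outer loop
   vertex 0.5 1.5 4.5
   vertex 4.5 3.5 5.0
   vertex 0.0 2.5 4.0
  endloop
 endfacet
 facet normal 0.263 -0.694 0.670
  outer loop
   vertex 0.5 1.5 4.5
   vertex 3.0 1.0 3.0
   vertex 4.5 3.5 5.0
  endloop
 endfacet
 facet normal -0.759 -0.552 -0.345
  outer loop
   vertex 0.5 1.5 4.5
   vertex 0.0 2.5 4.0
   vertex 0.5 4.0 0.5
  endloop
 endfacet
 facet normal -0.438 -0.762 -0.476
  outer loop
   vertex 0.5 1.5 4.5
   vertex 0.5 4.0 0.5
   vertex 3.0 1.0 3.0
  endloop
 endfacet
 facet normal -0.283 0.870 0.404
  outer loop
   vertex 4.0 4.5 2.5
   vertex 0.0 2.5 4.0
   vertex 4.5 3.5 5.0
  endloop
 endfacet
 facet normal -0.318 0.887 0.335
  outer loop
   vertex 4.0 4.5 2.5
   vertex 0.5 4.0 0.5
   vertex 0.0 2.5 4.0
  endloop
 endfacet
 facet normal 0.983 0.058 -0.173
  outer loop
   vertex 4.0 4.5 2.5
   vertex 4.5 3.5 5.0
   vertex 4.0 1.5 1.5
  endloop
 endfacet
 facet normal 0.445 0.283 -0.850
  outer loop
   vertex 4.0 4.5 2.5
   vertex 4.0 1.5 1.5
   vertex 0.5 4.0 0.5
  endloop
 endfacet
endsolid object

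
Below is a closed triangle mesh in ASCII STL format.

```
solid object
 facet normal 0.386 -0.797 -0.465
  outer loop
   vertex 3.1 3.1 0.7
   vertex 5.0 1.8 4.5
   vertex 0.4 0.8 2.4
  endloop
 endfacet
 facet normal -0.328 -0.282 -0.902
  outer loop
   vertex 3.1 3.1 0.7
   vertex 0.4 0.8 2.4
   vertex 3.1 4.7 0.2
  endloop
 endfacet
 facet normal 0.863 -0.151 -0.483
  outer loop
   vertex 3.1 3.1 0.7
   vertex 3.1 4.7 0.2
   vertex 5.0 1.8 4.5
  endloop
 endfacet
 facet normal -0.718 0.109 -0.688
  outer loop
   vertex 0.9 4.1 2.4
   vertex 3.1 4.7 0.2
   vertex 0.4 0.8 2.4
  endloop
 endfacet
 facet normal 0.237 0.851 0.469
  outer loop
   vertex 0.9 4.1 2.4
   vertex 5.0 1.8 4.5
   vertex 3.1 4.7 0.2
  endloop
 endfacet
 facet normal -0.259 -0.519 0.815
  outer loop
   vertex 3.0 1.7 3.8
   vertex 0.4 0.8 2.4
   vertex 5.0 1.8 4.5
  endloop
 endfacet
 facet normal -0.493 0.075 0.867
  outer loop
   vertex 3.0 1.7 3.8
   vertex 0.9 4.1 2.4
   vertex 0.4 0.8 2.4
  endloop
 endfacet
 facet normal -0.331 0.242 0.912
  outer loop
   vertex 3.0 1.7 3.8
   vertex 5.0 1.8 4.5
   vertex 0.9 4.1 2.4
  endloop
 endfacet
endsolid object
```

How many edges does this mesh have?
12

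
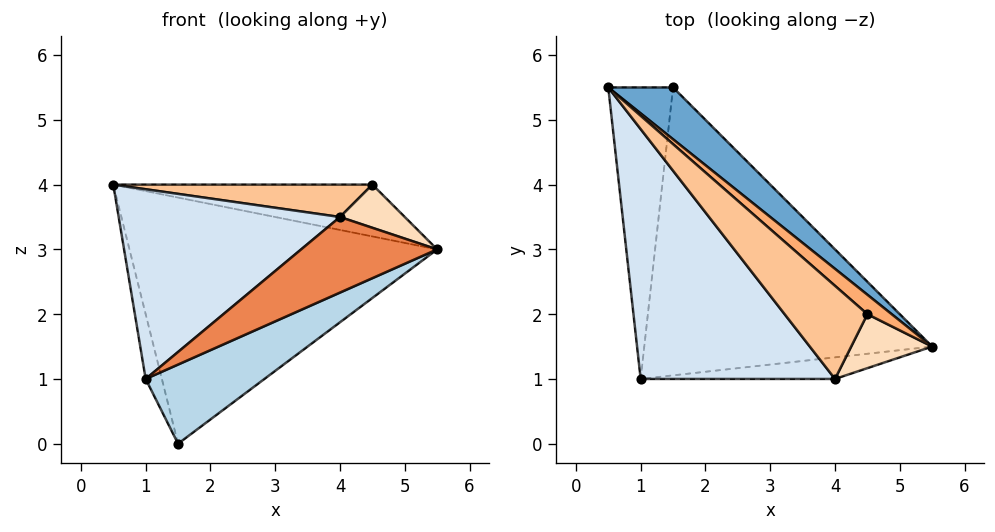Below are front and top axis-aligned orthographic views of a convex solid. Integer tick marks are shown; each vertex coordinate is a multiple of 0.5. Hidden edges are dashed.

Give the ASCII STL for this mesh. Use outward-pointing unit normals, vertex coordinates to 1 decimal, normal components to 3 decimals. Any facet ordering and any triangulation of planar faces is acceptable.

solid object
 facet normal 0.636 0.755 0.159
  outer loop
   vertex 1.5 5.5 0.0
   vertex 0.5 5.5 4.0
   vertex 5.5 1.5 3.0
  endloop
 endfacet
 facet normal -0.969 0.054 -0.242
  outer loop
   vertex 1.5 5.5 0.0
   vertex 1.0 1.0 1.0
   vertex 0.5 5.5 4.0
  endloop
 endfacet
 facet normal 0.416 -0.241 -0.877
  outer loop
   vertex 1.5 5.5 0.0
   vertex 5.5 1.5 3.0
   vertex 1.0 1.0 1.0
  endloop
 endfacet
 facet normal -0.553 -0.504 0.664
  outer loop
   vertex 4.0 1.0 3.5
   vertex 0.5 5.5 4.0
   vertex 1.0 1.0 1.0
  endloop
 endfacet
 facet normal 0.223 -0.937 -0.268
  outer loop
   vertex 4.0 1.0 3.5
   vertex 1.0 1.0 1.0
   vertex 5.5 1.5 3.0
  endloop
 endfacet
 facet normal 0.634 0.724 0.272
  outer loop
   vertex 4.5 2.0 4.0
   vertex 5.5 1.5 3.0
   vertex 0.5 5.5 4.0
  endloop
 endfacet
 facet normal -0.276 -0.316 0.908
  outer loop
   vertex 4.5 2.0 4.0
   vertex 0.5 5.5 4.0
   vertex 4.0 1.0 3.5
  endloop
 endfacet
 facet normal 0.424 -0.566 0.707
  outer loop
   vertex 4.5 2.0 4.0
   vertex 4.0 1.0 3.5
   vertex 5.5 1.5 3.0
  endloop
 endfacet
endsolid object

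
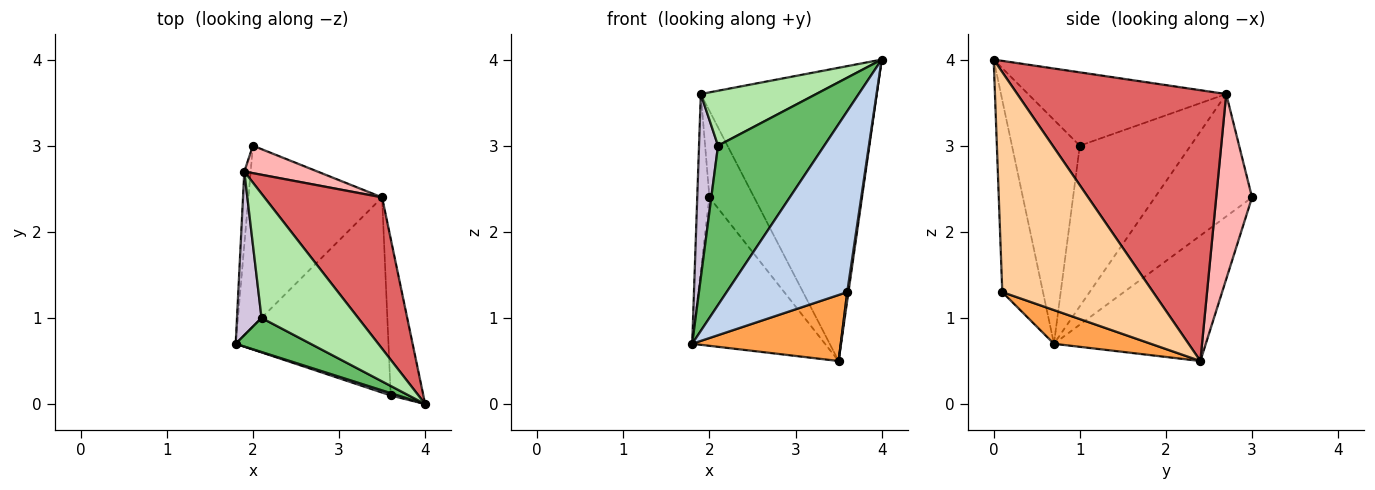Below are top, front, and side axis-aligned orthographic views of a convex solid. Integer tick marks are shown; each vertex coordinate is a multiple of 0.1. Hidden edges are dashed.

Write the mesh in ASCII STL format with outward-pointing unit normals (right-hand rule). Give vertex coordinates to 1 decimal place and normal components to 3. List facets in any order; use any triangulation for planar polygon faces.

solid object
 facet normal -0.587 0.514 -0.626
  outer loop
   vertex 3.5 2.4 0.5
   vertex 1.8 0.7 0.7
   vertex 2.0 3.0 2.4
  endloop
 endfacet
 facet normal -0.320 -0.947 0.012
  outer loop
   vertex 3.6 0.1 1.3
   vertex 4.0 0.0 4.0
   vertex 1.8 0.7 0.7
  endloop
 endfacet
 facet normal 0.205 -0.314 -0.927
  outer loop
   vertex 3.6 0.1 1.3
   vertex 1.8 0.7 0.7
   vertex 3.5 2.4 0.5
  endloop
 endfacet
 facet normal 0.989 -0.008 -0.147
  outer loop
   vertex 3.6 0.1 1.3
   vertex 3.5 2.4 0.5
   vertex 4.0 0.0 4.0
  endloop
 endfacet
 facet normal -0.530 -0.829 0.177
  outer loop
   vertex 2.1 1.0 3.0
   vertex 1.8 0.7 0.7
   vertex 4.0 0.0 4.0
  endloop
 endfacet
 facet normal -0.570 -0.332 0.751
  outer loop
   vertex 1.9 2.7 3.6
   vertex 2.1 1.0 3.0
   vertex 4.0 0.0 4.0
  endloop
 endfacet
 facet normal 0.726 0.611 0.315
  outer loop
   vertex 1.9 2.7 3.6
   vertex 4.0 0.0 4.0
   vertex 3.5 2.4 0.5
  endloop
 endfacet
 facet normal 0.607 0.758 0.240
  outer loop
   vertex 1.9 2.7 3.6
   vertex 3.5 2.4 0.5
   vertex 2.0 3.0 2.4
  endloop
 endfacet
 facet normal -0.991 0.124 -0.052
  outer loop
   vertex 1.9 2.7 3.6
   vertex 2.0 3.0 2.4
   vertex 1.8 0.7 0.7
  endloop
 endfacet
 facet normal -0.975 -0.167 0.149
  outer loop
   vertex 1.9 2.7 3.6
   vertex 1.8 0.7 0.7
   vertex 2.1 1.0 3.0
  endloop
 endfacet
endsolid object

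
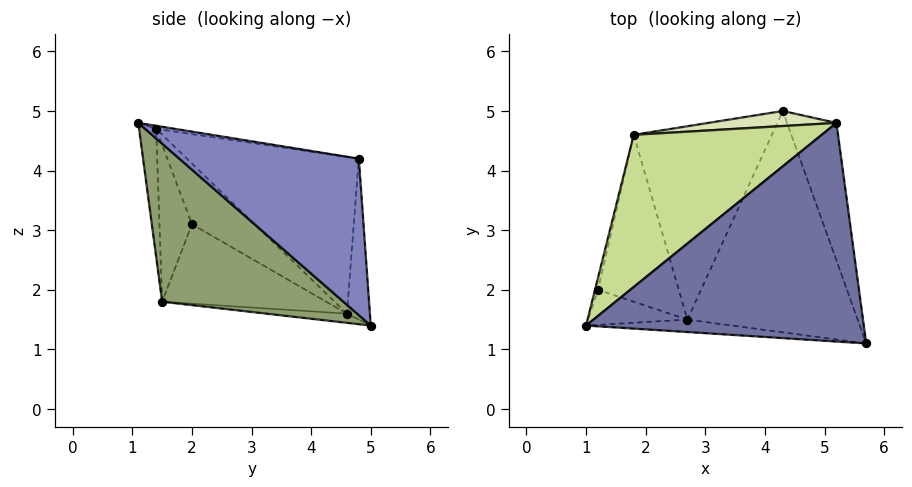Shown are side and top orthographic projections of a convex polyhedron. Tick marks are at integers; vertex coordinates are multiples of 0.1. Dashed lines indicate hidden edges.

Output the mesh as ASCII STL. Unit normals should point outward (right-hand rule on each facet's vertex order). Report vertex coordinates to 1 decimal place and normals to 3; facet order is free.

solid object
 facet normal -0.011 0.159 0.987
  outer loop
   vertex 5.2 4.8 4.2
   vertex 1.0 1.4 4.7
   vertex 5.7 1.1 4.8
  endloop
 endfacet
 facet normal 0.951 0.080 -0.300
  outer loop
   vertex 5.2 4.8 4.2
   vertex 5.7 1.1 4.8
   vertex 4.3 5.0 1.4
  endloop
 endfacet
 facet normal -0.062 -0.996 -0.071
  outer loop
   vertex 2.7 1.5 1.8
   vertex 5.7 1.1 4.8
   vertex 1.0 1.4 4.7
  endloop
 endfacet
 facet normal -0.556 -0.753 -0.352
  outer loop
   vertex 2.7 1.5 1.8
   vertex 1.0 1.4 4.7
   vertex 1.2 2.0 3.1
  endloop
 endfacet
 facet normal 0.633 -0.367 -0.682
  outer loop
   vertex 2.7 1.5 1.8
   vertex 4.3 5.0 1.4
   vertex 5.7 1.1 4.8
  endloop
 endfacet
 facet normal -0.979 0.198 -0.048
  outer loop
   vertex 1.8 4.6 1.6
   vertex 1.2 2.0 3.1
   vertex 1.0 1.4 4.7
  endloop
 endfacet
 facet normal -0.475 0.671 0.570
  outer loop
   vertex 1.8 4.6 1.6
   vertex 1.0 1.4 4.7
   vertex 5.2 4.8 4.2
  endloop
 endfacet
 facet normal -0.148 0.982 0.118
  outer loop
   vertex 1.8 4.6 1.6
   vertex 5.2 4.8 4.2
   vertex 4.3 5.0 1.4
  endloop
 endfacet
 facet normal -0.066 -0.083 -0.994
  outer loop
   vertex 1.8 4.6 1.6
   vertex 4.3 5.0 1.4
   vertex 2.7 1.5 1.8
  endloop
 endfacet
 facet normal -0.680 -0.242 -0.692
  outer loop
   vertex 1.8 4.6 1.6
   vertex 2.7 1.5 1.8
   vertex 1.2 2.0 3.1
  endloop
 endfacet
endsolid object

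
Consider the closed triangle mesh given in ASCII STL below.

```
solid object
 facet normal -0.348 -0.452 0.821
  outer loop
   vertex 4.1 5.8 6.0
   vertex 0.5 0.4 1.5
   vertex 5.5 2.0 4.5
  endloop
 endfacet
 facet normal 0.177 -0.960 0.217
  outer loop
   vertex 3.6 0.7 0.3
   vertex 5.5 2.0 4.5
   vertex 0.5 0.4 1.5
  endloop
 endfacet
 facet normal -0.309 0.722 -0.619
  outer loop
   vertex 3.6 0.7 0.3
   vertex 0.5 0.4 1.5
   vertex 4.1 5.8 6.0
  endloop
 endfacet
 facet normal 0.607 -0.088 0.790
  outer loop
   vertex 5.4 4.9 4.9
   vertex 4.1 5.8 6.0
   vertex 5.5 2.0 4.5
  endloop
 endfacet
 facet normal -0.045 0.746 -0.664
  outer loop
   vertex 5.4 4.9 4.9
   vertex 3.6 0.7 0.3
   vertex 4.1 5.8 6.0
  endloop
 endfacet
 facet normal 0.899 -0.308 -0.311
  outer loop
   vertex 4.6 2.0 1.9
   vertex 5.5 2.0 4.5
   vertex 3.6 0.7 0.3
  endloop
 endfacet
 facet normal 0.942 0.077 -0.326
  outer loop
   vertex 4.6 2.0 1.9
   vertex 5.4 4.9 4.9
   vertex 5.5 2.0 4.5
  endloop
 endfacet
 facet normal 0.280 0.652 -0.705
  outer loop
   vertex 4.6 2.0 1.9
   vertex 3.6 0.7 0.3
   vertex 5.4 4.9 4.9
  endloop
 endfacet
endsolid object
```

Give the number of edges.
12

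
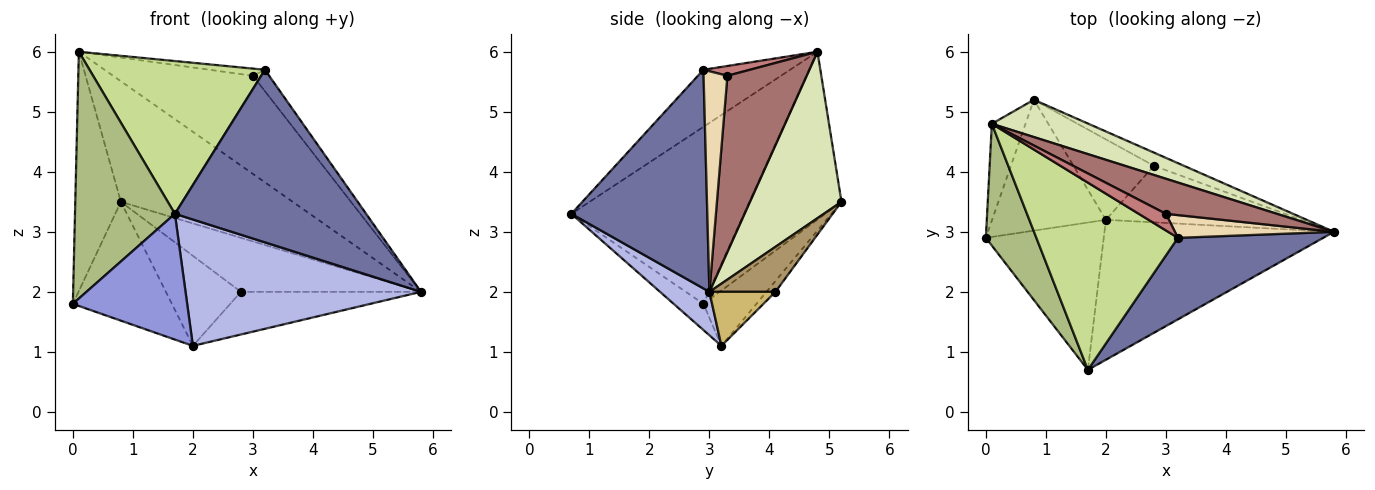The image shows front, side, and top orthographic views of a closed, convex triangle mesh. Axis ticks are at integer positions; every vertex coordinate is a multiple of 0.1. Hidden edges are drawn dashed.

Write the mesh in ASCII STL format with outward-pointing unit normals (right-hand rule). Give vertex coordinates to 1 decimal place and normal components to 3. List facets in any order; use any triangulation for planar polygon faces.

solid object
 facet normal 0.541 -0.761 0.359
  outer loop
   vertex 3.2 2.9 5.7
   vertex 1.7 0.7 3.3
   vertex 5.8 3.0 2.0
  endloop
 endfacet
 facet normal -0.339 0.633 -0.697
  outer loop
   vertex 2.0 3.2 1.1
   vertex 0.0 2.9 1.8
   vertex 0.8 5.2 3.5
  endloop
 endfacet
 facet normal -0.167 -0.640 -0.750
  outer loop
   vertex 2.0 3.2 1.1
   vertex 1.7 0.7 3.3
   vertex 0.0 2.9 1.8
  endloop
 endfacet
 facet normal 0.139 -0.664 -0.735
  outer loop
   vertex 2.0 3.2 1.1
   vertex 5.8 3.0 2.0
   vertex 1.7 0.7 3.3
  endloop
 endfacet
 facet normal -0.882 0.437 -0.177
  outer loop
   vertex 0.1 4.8 6.0
   vertex 0.8 5.2 3.5
   vertex 0.0 2.9 1.8
  endloop
 endfacet
 facet normal -0.840 -0.486 0.240
  outer loop
   vertex 0.1 4.8 6.0
   vertex 0.0 2.9 1.8
   vertex 1.7 0.7 3.3
  endloop
 endfacet
 facet normal -0.298 -0.603 0.740
  outer loop
   vertex 0.1 4.8 6.0
   vertex 1.7 0.7 3.3
   vertex 3.2 2.9 5.7
  endloop
 endfacet
 facet normal 0.454 0.851 0.263
  outer loop
   vertex 0.1 4.8 6.0
   vertex 5.8 3.0 2.0
   vertex 0.8 5.2 3.5
  endloop
 endfacet
 facet normal 0.336 0.915 -0.224
  outer loop
   vertex 2.8 4.1 2.0
   vertex 0.8 5.2 3.5
   vertex 5.8 3.0 2.0
  endloop
 endfacet
 facet normal 0.216 0.588 -0.780
  outer loop
   vertex 2.8 4.1 2.0
   vertex 5.8 3.0 2.0
   vertex 2.0 3.2 1.1
  endloop
 endfacet
 facet normal -0.089 0.743 -0.664
  outer loop
   vertex 2.8 4.1 2.0
   vertex 2.0 3.2 1.1
   vertex 0.8 5.2 3.5
  endloop
 endfacet
 facet normal 0.710 0.483 0.512
  outer loop
   vertex 3.0 3.3 5.6
   vertex 3.2 2.9 5.7
   vertex 5.8 3.0 2.0
  endloop
 endfacet
 facet normal 0.471 0.831 0.297
  outer loop
   vertex 3.0 3.3 5.6
   vertex 5.8 3.0 2.0
   vertex 0.1 4.8 6.0
  endloop
 endfacet
 facet normal 0.314 0.375 0.872
  outer loop
   vertex 3.0 3.3 5.6
   vertex 0.1 4.8 6.0
   vertex 3.2 2.9 5.7
  endloop
 endfacet
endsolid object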